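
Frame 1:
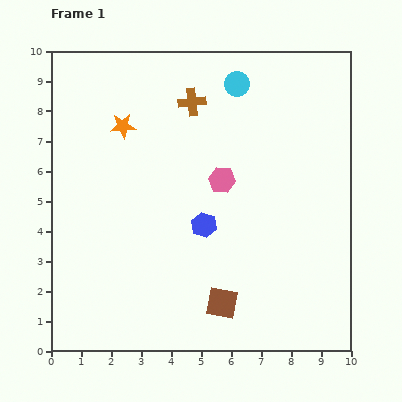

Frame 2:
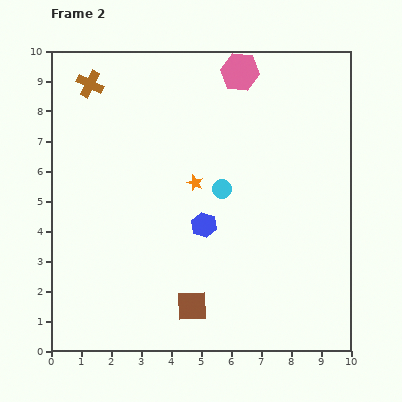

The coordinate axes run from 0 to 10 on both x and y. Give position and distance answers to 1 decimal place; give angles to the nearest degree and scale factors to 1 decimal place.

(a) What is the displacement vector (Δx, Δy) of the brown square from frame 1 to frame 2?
(-1.0, -0.1)

The brown square was at (5.7, 1.6) in frame 1 and (4.7, 1.5) in frame 2.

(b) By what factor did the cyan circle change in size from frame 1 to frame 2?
0.8×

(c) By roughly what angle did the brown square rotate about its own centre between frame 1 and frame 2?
16° counter-clockwise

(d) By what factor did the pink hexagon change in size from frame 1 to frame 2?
1.4×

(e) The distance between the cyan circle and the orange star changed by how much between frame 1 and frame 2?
-3.1

Distance in frame 1: 4.0. Distance in frame 2: 0.9.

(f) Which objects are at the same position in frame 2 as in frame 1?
the blue hexagon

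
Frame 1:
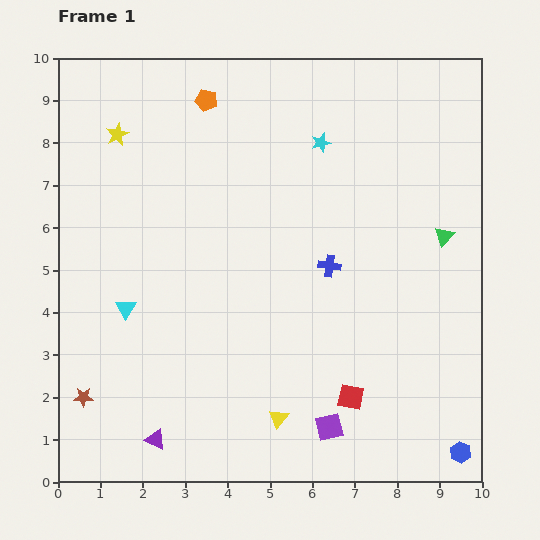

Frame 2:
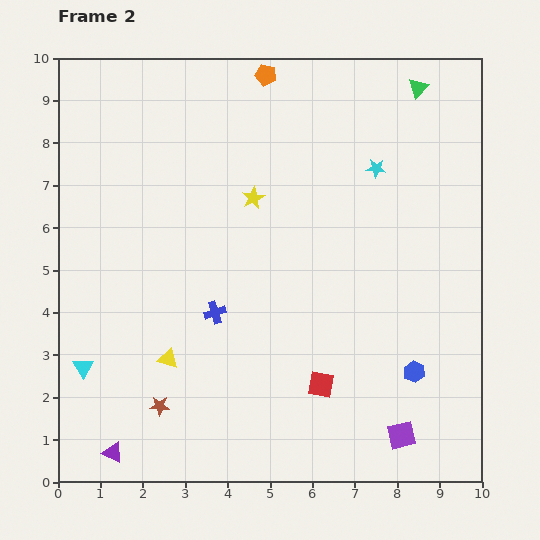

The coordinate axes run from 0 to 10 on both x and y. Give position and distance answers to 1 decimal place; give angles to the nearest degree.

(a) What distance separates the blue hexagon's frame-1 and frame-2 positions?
2.2

The blue hexagon moved from (9.5, 0.7) to (8.4, 2.6), a distance of √(1.1² + 1.9²) ≈ 2.2.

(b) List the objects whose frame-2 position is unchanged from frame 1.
none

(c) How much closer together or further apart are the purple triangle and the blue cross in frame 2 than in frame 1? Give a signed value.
-1.7

Distance in frame 1: 5.8. Distance in frame 2: 4.1.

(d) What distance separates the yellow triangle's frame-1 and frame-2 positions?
3.0

The yellow triangle moved from (5.2, 1.5) to (2.6, 2.9), a distance of √(2.6² + 1.4²) ≈ 3.0.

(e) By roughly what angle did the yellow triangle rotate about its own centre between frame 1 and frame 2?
50° counter-clockwise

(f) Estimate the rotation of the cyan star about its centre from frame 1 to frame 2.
20° clockwise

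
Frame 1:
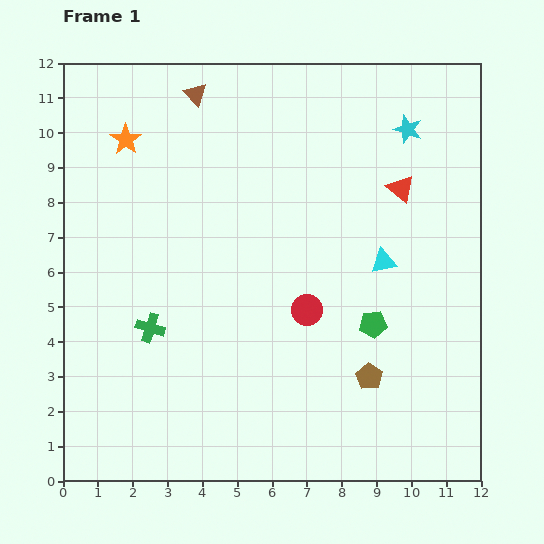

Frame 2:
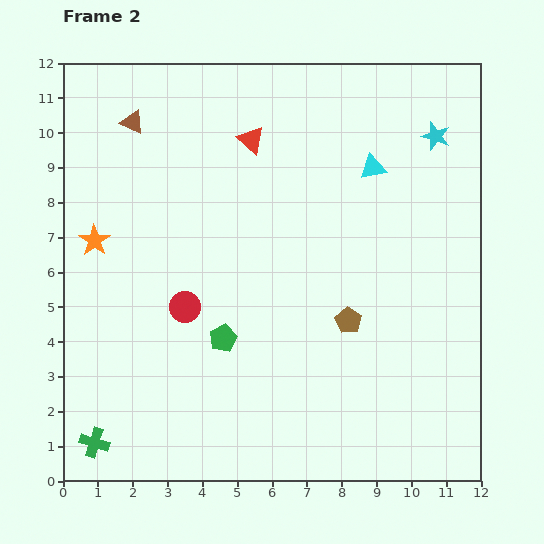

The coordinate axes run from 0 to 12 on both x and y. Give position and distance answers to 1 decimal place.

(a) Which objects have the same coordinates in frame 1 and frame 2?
none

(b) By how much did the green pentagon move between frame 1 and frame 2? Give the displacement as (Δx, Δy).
(-4.3, -0.4)

The green pentagon was at (8.9, 4.5) in frame 1 and (4.6, 4.1) in frame 2.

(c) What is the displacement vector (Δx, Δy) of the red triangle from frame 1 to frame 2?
(-4.3, 1.4)

The red triangle was at (9.7, 8.4) in frame 1 and (5.4, 9.8) in frame 2.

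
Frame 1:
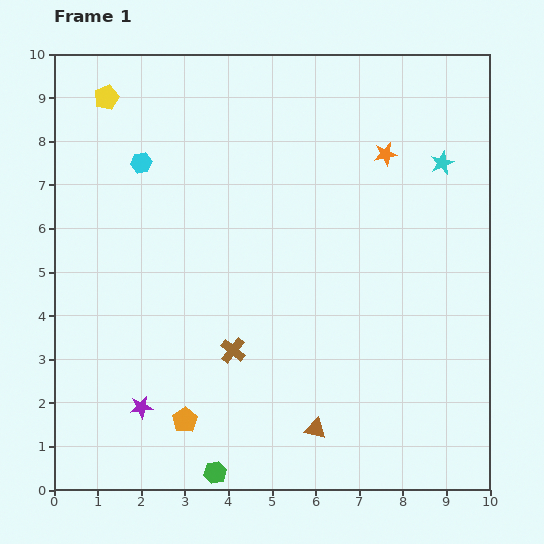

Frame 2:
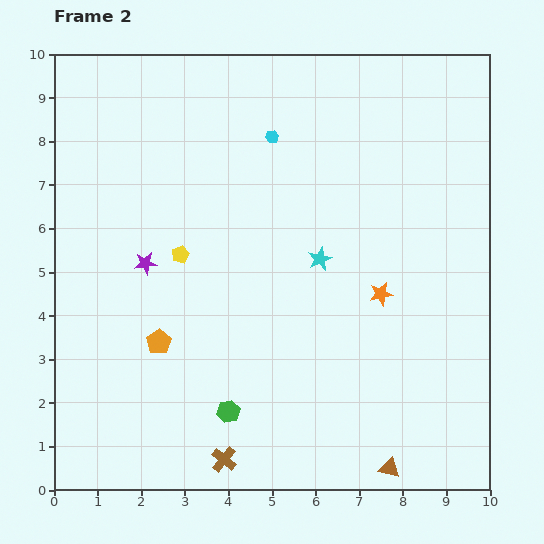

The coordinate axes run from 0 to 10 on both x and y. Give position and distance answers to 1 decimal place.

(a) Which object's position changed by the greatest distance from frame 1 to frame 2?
the yellow pentagon

(moved 4.0; next 3.6)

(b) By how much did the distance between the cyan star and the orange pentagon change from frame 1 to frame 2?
-4.1

Distance in frame 1: 8.3. Distance in frame 2: 4.2.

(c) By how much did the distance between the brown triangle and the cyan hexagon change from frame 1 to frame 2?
+0.8

Distance in frame 1: 7.3. Distance in frame 2: 8.1.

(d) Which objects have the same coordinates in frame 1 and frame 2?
none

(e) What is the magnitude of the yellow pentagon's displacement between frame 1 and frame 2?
4.0

The yellow pentagon moved from (1.2, 9.0) to (2.9, 5.4), a distance of √(1.7² + 3.6²) ≈ 4.0.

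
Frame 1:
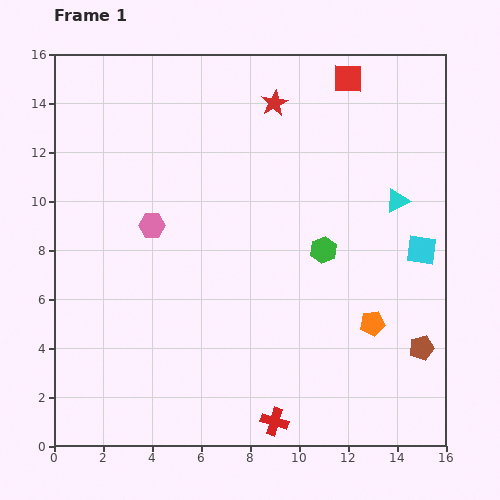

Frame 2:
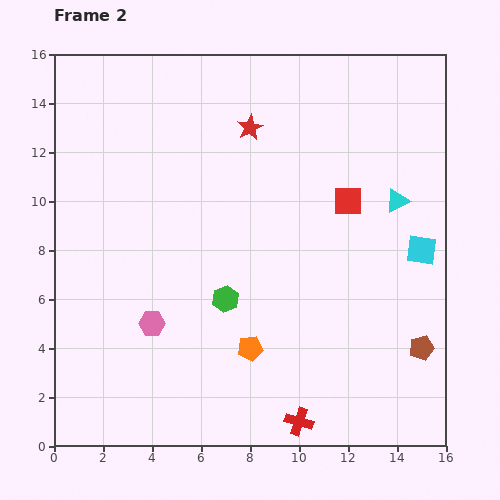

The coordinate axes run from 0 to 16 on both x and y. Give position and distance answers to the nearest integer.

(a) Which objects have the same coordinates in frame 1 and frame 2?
the cyan square, the cyan triangle, the brown pentagon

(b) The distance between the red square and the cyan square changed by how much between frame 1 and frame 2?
-4

Distance in frame 1: 8. Distance in frame 2: 4.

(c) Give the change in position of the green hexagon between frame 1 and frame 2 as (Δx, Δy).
(-4, -2)

The green hexagon was at (11, 8) in frame 1 and (7, 6) in frame 2.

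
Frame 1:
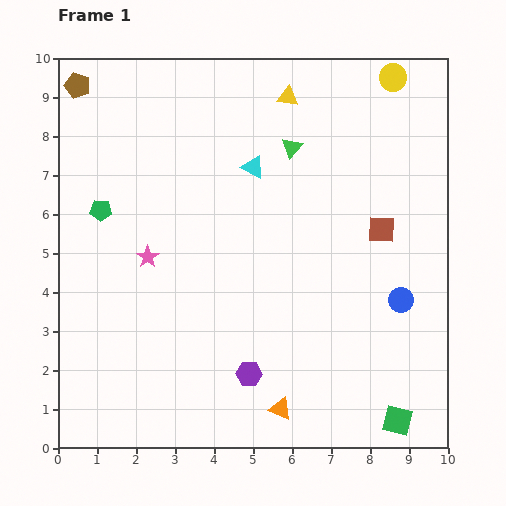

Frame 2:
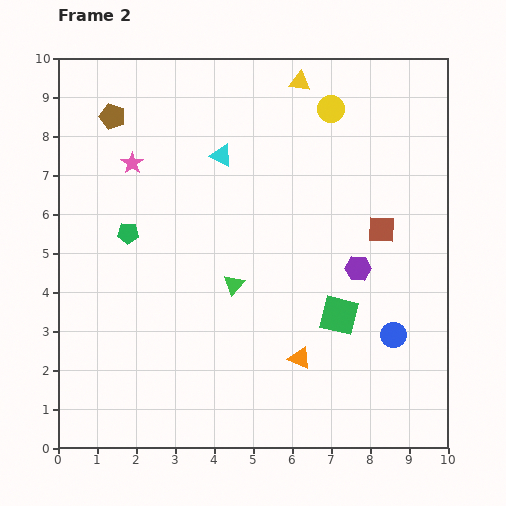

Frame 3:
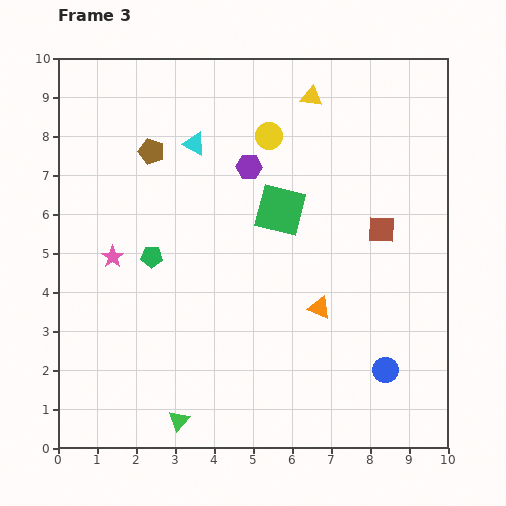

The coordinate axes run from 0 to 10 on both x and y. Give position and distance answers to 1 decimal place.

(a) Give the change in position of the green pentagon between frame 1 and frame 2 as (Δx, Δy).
(0.7, -0.6)

The green pentagon was at (1.1, 6.1) in frame 1 and (1.8, 5.5) in frame 2.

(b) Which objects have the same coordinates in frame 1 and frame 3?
the brown square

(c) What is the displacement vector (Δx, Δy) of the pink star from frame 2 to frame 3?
(-0.5, -2.4)

The pink star was at (1.9, 7.3) in frame 2 and (1.4, 4.9) in frame 3.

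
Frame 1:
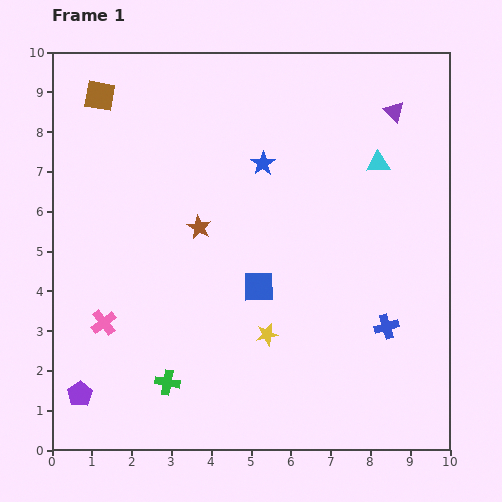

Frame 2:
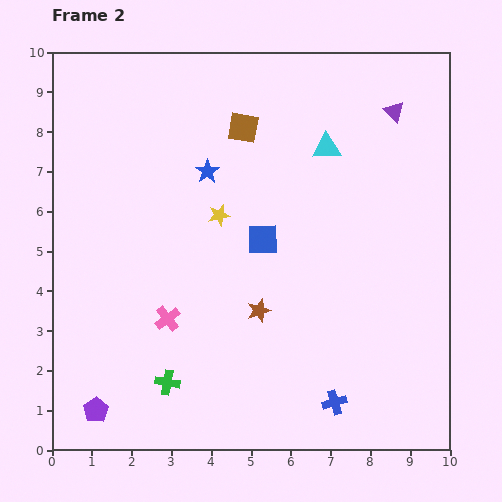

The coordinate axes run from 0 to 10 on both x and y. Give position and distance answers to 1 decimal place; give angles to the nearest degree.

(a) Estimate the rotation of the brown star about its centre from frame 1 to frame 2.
25° clockwise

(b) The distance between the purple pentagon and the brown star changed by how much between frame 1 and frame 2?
-0.4

Distance in frame 1: 5.2. Distance in frame 2: 4.8.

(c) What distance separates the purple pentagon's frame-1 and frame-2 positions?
0.6

The purple pentagon moved from (0.7, 1.4) to (1.1, 1.0), a distance of √(0.4² + 0.4²) ≈ 0.6.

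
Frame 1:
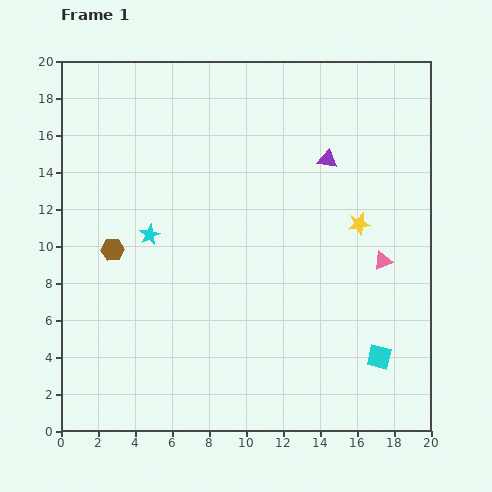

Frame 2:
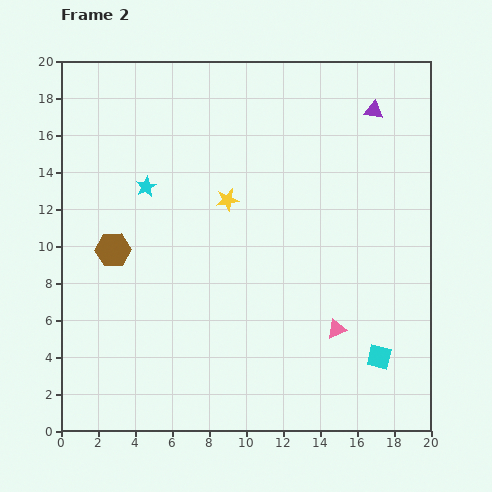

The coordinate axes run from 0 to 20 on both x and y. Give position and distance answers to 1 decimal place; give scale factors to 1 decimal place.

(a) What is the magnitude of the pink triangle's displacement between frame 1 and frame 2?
4.5

The pink triangle moved from (17.4, 9.2) to (14.9, 5.5), a distance of √(2.5² + 3.7²) ≈ 4.5.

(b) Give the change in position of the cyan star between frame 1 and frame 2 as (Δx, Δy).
(-0.2, 2.6)

The cyan star was at (4.8, 10.6) in frame 1 and (4.6, 13.2) in frame 2.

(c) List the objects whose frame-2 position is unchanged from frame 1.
the cyan square, the brown hexagon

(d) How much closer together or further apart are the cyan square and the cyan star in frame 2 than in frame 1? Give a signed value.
+1.6

Distance in frame 1: 14.0. Distance in frame 2: 15.6.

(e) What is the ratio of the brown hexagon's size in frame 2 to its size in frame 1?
1.5×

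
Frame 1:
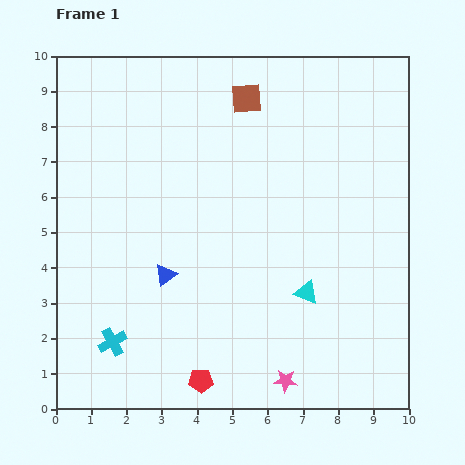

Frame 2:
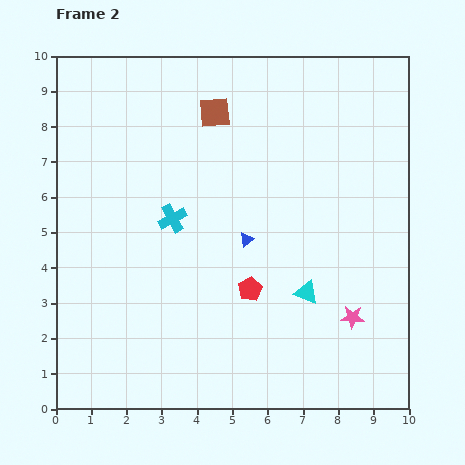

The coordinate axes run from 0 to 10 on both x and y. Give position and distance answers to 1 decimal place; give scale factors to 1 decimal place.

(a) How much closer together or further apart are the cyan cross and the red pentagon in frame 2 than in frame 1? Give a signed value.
+0.3

Distance in frame 1: 2.7. Distance in frame 2: 3.0.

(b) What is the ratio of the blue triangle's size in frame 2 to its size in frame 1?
0.6×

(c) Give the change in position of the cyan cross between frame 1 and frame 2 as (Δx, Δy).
(1.7, 3.5)

The cyan cross was at (1.6, 1.9) in frame 1 and (3.3, 5.4) in frame 2.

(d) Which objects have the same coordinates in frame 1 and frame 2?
the cyan triangle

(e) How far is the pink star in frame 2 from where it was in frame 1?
2.6

The pink star moved from (6.5, 0.8) to (8.4, 2.6), a distance of √(1.9² + 1.8²) ≈ 2.6.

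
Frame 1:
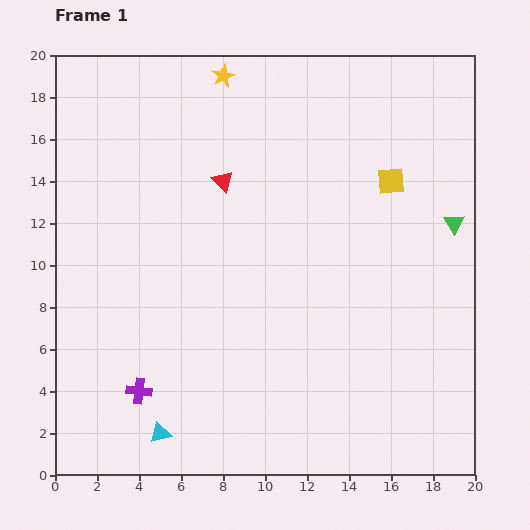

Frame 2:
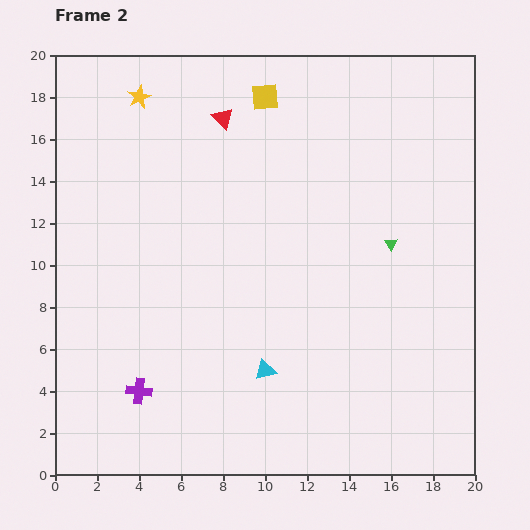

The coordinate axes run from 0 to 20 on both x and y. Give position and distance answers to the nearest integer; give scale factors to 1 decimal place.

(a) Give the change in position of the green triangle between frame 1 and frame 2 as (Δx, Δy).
(-3, -1)

The green triangle was at (19, 12) in frame 1 and (16, 11) in frame 2.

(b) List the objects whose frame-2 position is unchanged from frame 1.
the purple cross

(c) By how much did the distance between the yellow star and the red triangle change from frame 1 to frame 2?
-1

Distance in frame 1: 5. Distance in frame 2: 4.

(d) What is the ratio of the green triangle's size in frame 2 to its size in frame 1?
0.6×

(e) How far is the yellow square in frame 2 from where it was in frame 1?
7

The yellow square moved from (16, 14) to (10, 18), a distance of √(6² + 4²) ≈ 7.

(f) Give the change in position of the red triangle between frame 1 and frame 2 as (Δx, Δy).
(0, 3)

The red triangle was at (8, 14) in frame 1 and (8, 17) in frame 2.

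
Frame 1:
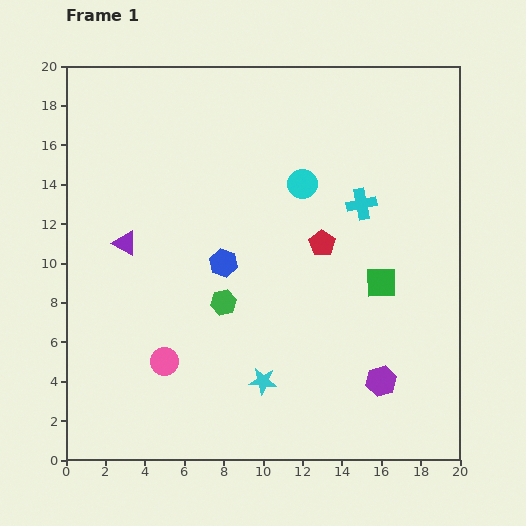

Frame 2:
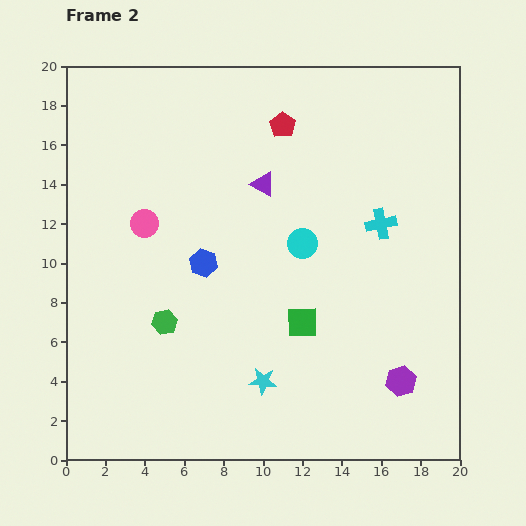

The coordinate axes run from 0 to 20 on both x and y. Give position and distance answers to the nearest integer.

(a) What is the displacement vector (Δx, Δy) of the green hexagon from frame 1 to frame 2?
(-3, -1)

The green hexagon was at (8, 8) in frame 1 and (5, 7) in frame 2.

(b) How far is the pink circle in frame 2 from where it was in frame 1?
7

The pink circle moved from (5, 5) to (4, 12), a distance of √(1² + 7²) ≈ 7.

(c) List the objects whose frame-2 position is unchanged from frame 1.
the cyan star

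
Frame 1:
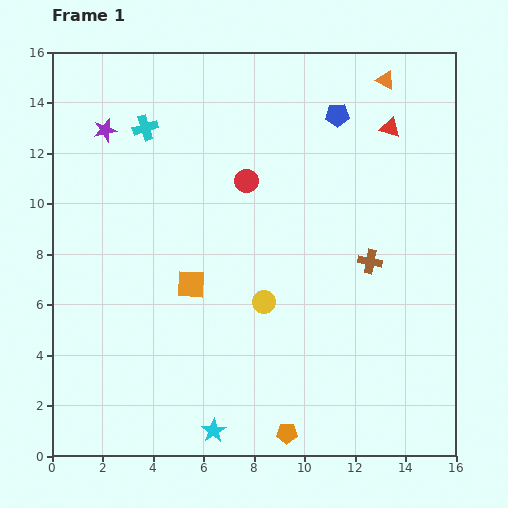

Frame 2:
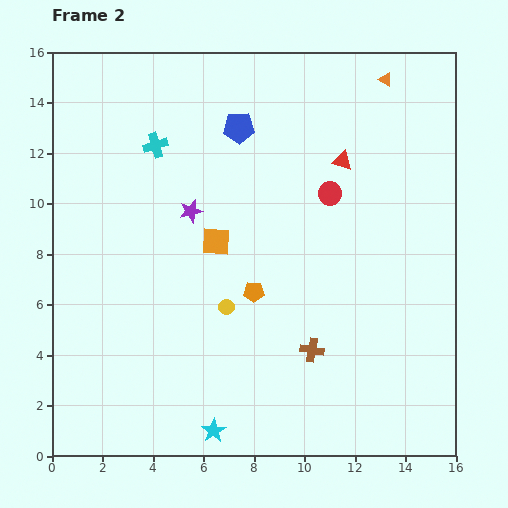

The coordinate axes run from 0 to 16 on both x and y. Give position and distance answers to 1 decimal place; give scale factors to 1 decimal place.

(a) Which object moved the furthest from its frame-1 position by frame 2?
the orange pentagon

(moved 5.7; next 4.7)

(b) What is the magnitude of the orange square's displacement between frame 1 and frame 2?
2.0

The orange square moved from (5.5, 6.8) to (6.5, 8.5), a distance of √(1.0² + 1.7²) ≈ 2.0.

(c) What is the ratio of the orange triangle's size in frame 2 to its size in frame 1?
0.7×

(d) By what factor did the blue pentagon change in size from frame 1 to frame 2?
1.3×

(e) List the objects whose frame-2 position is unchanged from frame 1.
the cyan star, the orange triangle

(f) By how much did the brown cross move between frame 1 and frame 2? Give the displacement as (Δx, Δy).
(-2.3, -3.5)

The brown cross was at (12.6, 7.7) in frame 1 and (10.3, 4.2) in frame 2.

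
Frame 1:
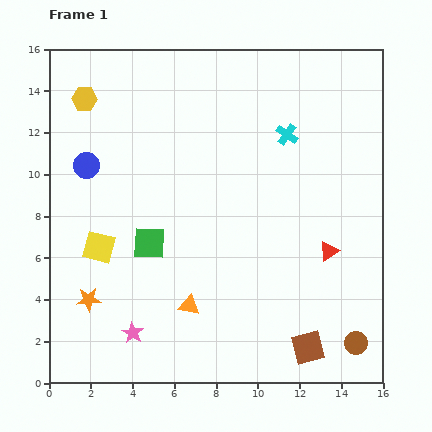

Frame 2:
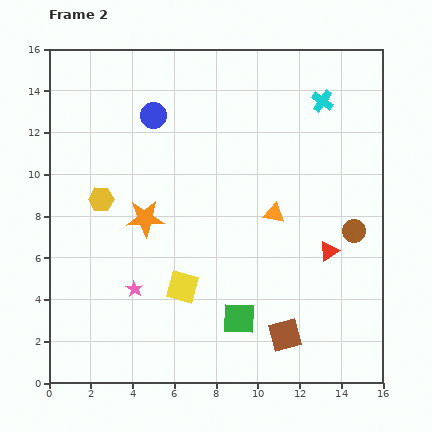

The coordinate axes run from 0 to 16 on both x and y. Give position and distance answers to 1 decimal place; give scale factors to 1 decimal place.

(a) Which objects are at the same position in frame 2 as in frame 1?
the red triangle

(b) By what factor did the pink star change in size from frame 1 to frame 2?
0.8×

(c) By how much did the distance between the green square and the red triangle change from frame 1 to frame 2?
-3.2

Distance in frame 1: 8.6. Distance in frame 2: 5.4.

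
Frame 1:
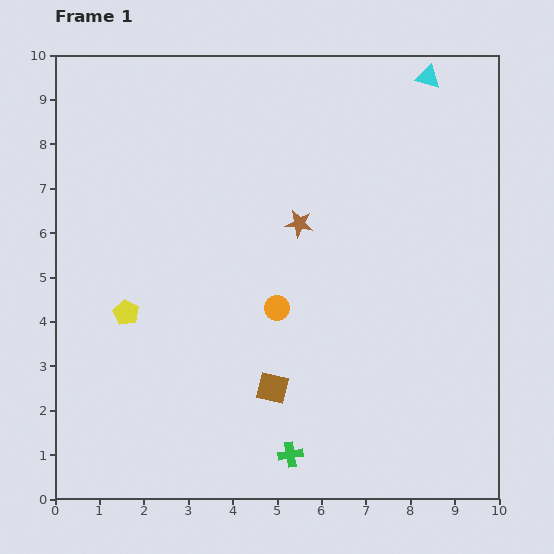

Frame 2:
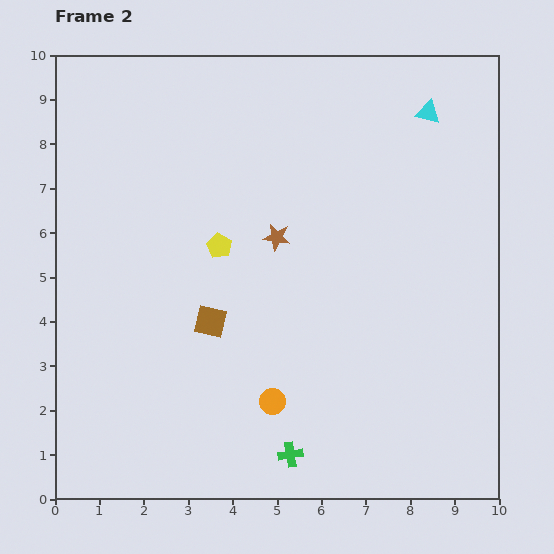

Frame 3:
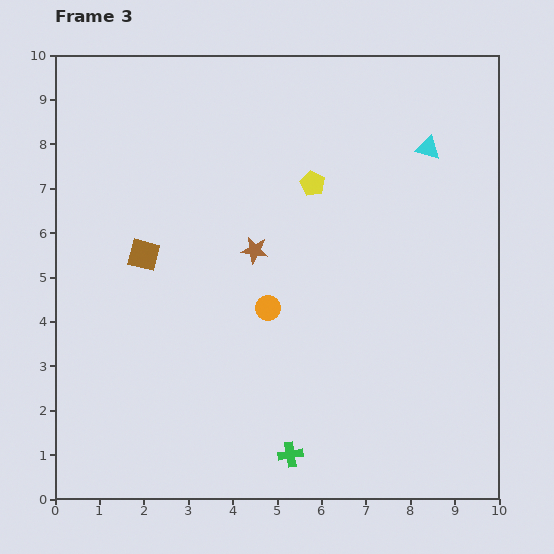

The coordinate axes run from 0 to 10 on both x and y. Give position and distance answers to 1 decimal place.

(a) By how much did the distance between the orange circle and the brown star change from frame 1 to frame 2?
+1.7

Distance in frame 1: 2.0. Distance in frame 2: 3.7.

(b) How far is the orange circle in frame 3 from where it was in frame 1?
0.2

The orange circle moved from (5.0, 4.3) to (4.8, 4.3), a distance of √(0.2² + 0.0²) ≈ 0.2.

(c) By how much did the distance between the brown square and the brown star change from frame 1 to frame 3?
-1.2

Distance in frame 1: 3.7. Distance in frame 3: 2.5.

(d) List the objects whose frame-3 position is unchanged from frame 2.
the green cross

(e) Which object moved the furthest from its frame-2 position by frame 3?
the yellow pentagon

(moved 2.5; next 2.1)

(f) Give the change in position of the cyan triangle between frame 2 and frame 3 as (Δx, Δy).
(0.0, -0.8)

The cyan triangle was at (8.4, 8.7) in frame 2 and (8.4, 7.9) in frame 3.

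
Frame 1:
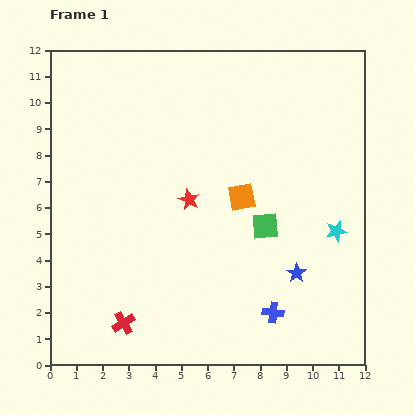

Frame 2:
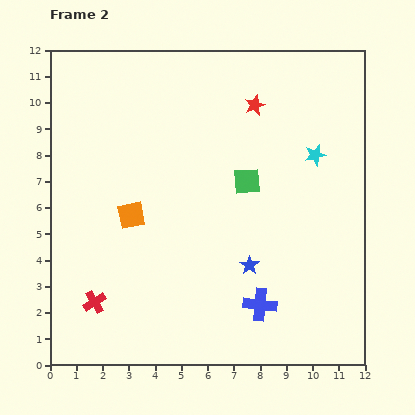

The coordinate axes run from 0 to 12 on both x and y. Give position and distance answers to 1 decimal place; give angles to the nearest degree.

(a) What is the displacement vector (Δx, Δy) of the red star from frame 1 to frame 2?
(2.5, 3.6)

The red star was at (5.3, 6.3) in frame 1 and (7.8, 9.9) in frame 2.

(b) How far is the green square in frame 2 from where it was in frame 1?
1.8

The green square moved from (8.2, 5.3) to (7.5, 7.0), a distance of √(0.7² + 1.7²) ≈ 1.8.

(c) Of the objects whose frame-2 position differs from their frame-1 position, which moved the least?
the blue cross

(moved 0.6)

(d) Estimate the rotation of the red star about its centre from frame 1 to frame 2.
24° clockwise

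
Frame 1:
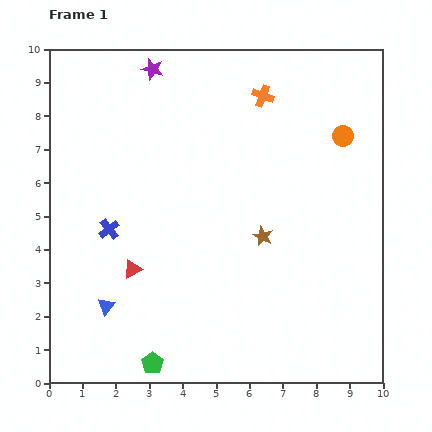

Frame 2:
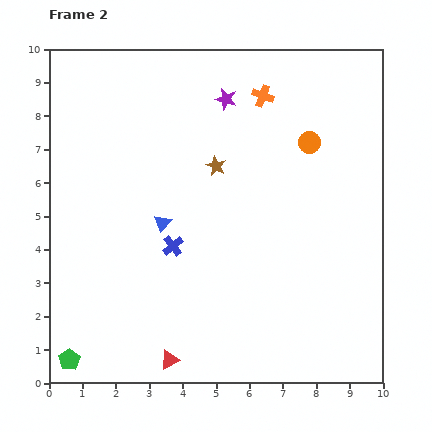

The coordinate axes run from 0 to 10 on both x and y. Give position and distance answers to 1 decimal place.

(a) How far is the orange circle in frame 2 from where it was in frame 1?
1.0

The orange circle moved from (8.8, 7.4) to (7.8, 7.2), a distance of √(1.0² + 0.2²) ≈ 1.0.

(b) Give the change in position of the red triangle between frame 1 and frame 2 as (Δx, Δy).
(1.1, -2.7)

The red triangle was at (2.5, 3.4) in frame 1 and (3.6, 0.7) in frame 2.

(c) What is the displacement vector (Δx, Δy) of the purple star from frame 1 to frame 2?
(2.2, -0.9)

The purple star was at (3.1, 9.4) in frame 1 and (5.3, 8.5) in frame 2.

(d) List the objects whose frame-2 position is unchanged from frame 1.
the orange cross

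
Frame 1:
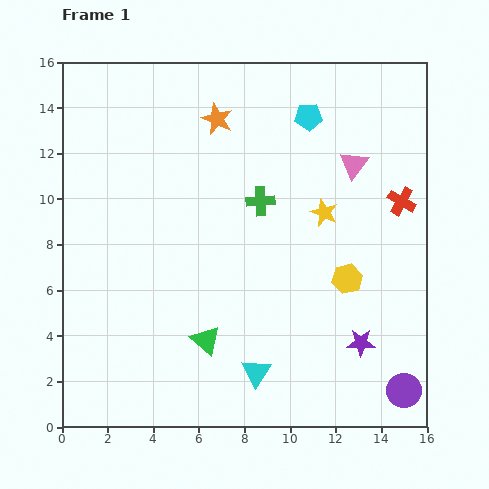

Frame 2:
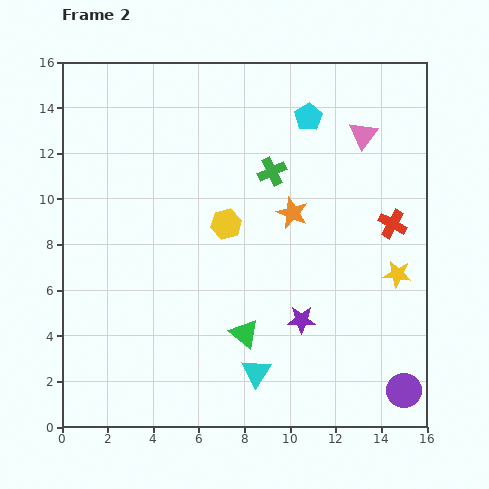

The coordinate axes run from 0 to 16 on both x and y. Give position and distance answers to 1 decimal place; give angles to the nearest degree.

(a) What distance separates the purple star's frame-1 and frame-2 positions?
2.8

The purple star moved from (13.1, 3.7) to (10.5, 4.7), a distance of √(2.6² + 1.0²) ≈ 2.8.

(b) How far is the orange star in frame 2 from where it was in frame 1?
5.3

The orange star moved from (6.8, 13.5) to (10.1, 9.4), a distance of √(3.3² + 4.1²) ≈ 5.3.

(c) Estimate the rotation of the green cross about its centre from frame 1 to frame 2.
22° counter-clockwise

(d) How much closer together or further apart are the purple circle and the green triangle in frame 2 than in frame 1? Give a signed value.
-1.6

Distance in frame 1: 9.0. Distance in frame 2: 7.4.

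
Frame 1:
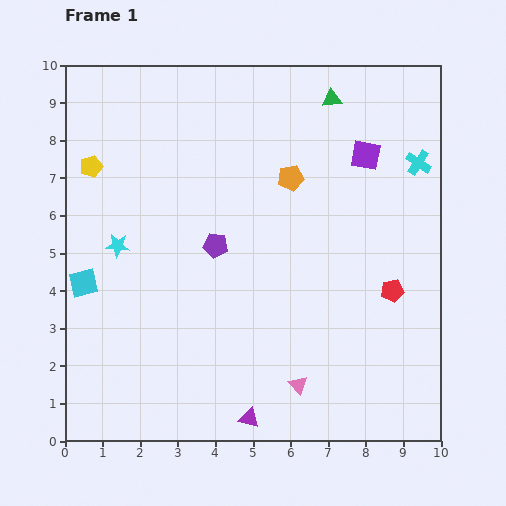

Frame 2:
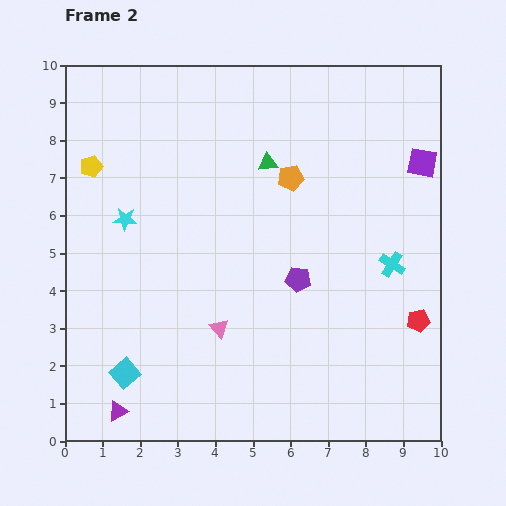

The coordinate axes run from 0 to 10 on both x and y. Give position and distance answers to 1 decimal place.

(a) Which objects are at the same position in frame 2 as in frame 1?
the orange pentagon, the yellow pentagon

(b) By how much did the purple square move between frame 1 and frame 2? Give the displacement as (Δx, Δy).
(1.5, -0.2)

The purple square was at (8.0, 7.6) in frame 1 and (9.5, 7.4) in frame 2.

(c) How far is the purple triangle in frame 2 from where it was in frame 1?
3.5

The purple triangle moved from (4.9, 0.6) to (1.4, 0.8), a distance of √(3.5² + 0.2²) ≈ 3.5.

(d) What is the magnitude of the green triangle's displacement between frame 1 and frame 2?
2.4

The green triangle moved from (7.1, 9.1) to (5.4, 7.4), a distance of √(1.7² + 1.7²) ≈ 2.4.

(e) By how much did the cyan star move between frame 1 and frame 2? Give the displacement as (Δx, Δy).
(0.2, 0.7)

The cyan star was at (1.4, 5.2) in frame 1 and (1.6, 5.9) in frame 2.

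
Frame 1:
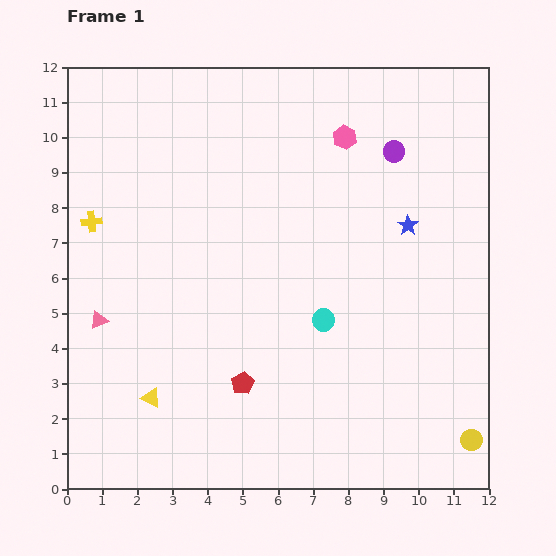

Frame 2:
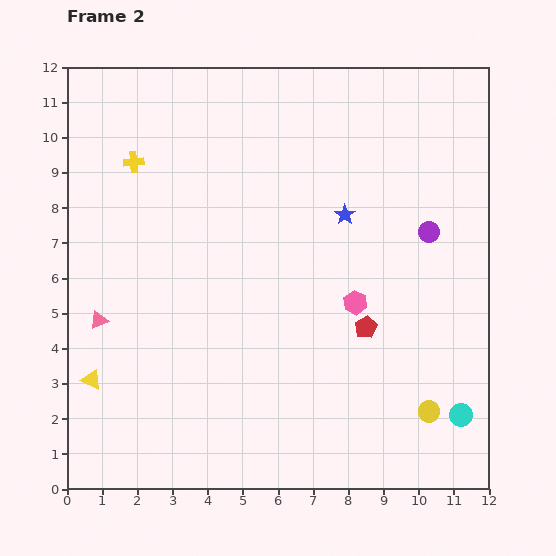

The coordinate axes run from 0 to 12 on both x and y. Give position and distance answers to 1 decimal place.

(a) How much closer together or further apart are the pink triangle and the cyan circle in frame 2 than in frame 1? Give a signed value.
+4.2

Distance in frame 1: 6.4. Distance in frame 2: 10.6.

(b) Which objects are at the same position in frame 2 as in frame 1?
the pink triangle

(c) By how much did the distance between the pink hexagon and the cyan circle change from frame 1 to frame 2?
-0.8

Distance in frame 1: 5.2. Distance in frame 2: 4.4.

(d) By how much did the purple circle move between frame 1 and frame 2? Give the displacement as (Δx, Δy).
(1.0, -2.3)

The purple circle was at (9.3, 9.6) in frame 1 and (10.3, 7.3) in frame 2.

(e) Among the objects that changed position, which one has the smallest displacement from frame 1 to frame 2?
the yellow circle

(moved 1.4)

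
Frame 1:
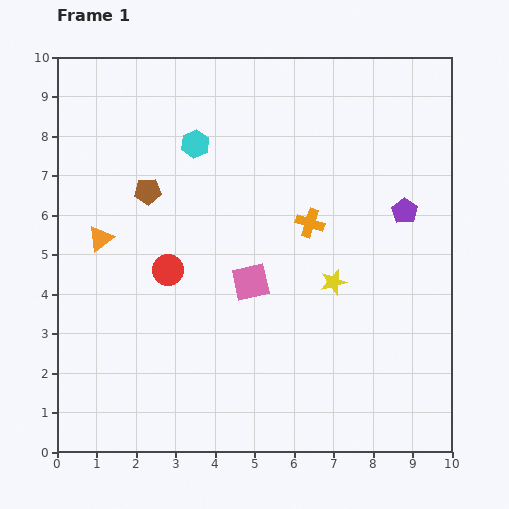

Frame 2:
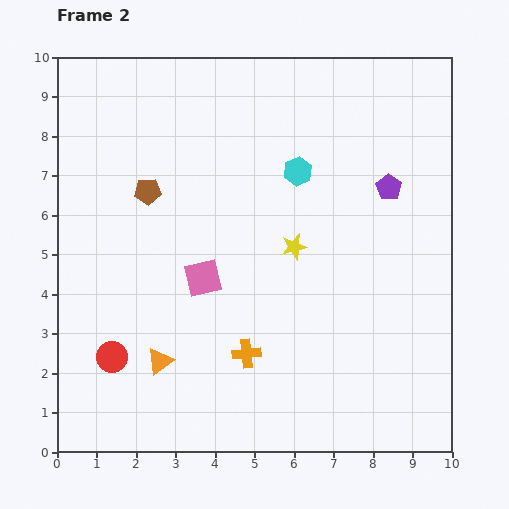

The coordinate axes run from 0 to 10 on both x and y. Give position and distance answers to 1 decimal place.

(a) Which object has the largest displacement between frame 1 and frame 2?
the orange cross

(moved 3.7; next 3.4)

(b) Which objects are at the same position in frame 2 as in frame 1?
the brown pentagon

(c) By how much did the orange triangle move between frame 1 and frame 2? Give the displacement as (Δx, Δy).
(1.5, -3.1)

The orange triangle was at (1.1, 5.4) in frame 1 and (2.6, 2.3) in frame 2.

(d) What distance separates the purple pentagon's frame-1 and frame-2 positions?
0.7

The purple pentagon moved from (8.8, 6.1) to (8.4, 6.7), a distance of √(0.4² + 0.6²) ≈ 0.7.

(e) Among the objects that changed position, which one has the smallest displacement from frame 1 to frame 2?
the purple pentagon

(moved 0.7)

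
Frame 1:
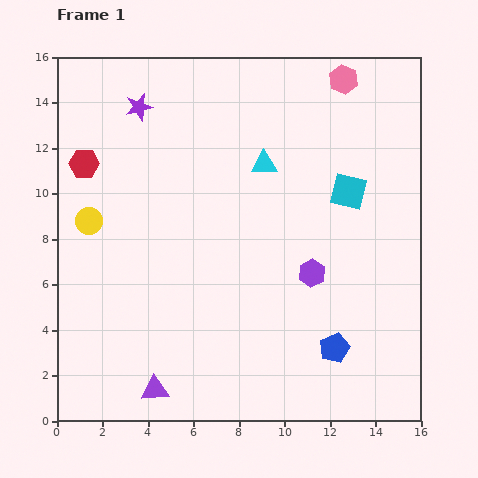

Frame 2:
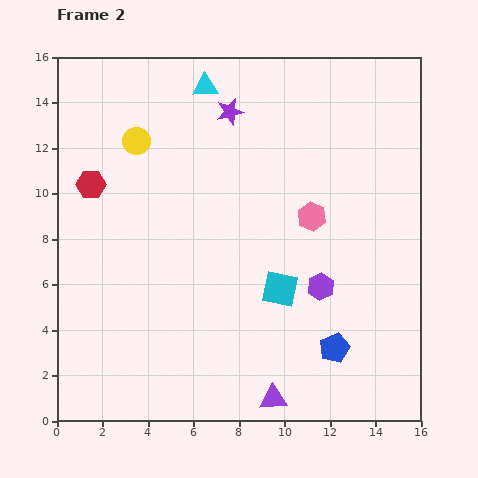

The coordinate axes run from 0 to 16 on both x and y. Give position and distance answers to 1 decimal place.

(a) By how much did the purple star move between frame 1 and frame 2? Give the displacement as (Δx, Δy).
(4.0, -0.2)

The purple star was at (3.6, 13.8) in frame 1 and (7.6, 13.6) in frame 2.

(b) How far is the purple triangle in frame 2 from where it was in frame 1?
5.2

The purple triangle moved from (4.3, 1.4) to (9.5, 1.0), a distance of √(5.2² + 0.4²) ≈ 5.2.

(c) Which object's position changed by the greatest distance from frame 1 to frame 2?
the pink hexagon

(moved 6.2; next 5.2)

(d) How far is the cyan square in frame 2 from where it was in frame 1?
5.2

The cyan square moved from (12.8, 10.1) to (9.8, 5.8), a distance of √(3.0² + 4.3²) ≈ 5.2.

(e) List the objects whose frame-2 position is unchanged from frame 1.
the blue pentagon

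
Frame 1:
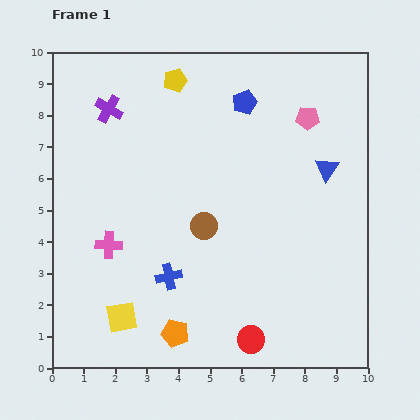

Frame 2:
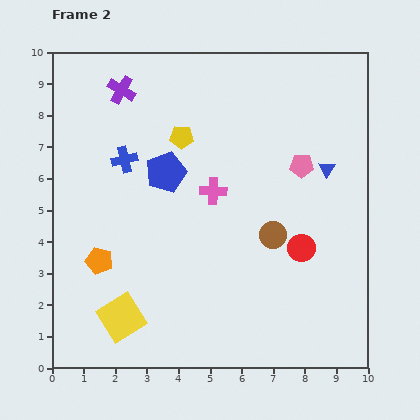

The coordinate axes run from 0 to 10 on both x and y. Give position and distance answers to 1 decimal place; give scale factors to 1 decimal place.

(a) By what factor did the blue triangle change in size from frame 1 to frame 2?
0.7×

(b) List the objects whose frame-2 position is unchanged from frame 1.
the blue triangle, the yellow square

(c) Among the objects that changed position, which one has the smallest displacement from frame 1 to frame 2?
the purple cross

(moved 0.7)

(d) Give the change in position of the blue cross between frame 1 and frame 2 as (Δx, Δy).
(-1.4, 3.7)

The blue cross was at (3.7, 2.9) in frame 1 and (2.3, 6.6) in frame 2.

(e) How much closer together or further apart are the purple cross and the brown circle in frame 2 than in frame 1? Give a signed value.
+1.8

Distance in frame 1: 4.8. Distance in frame 2: 6.6.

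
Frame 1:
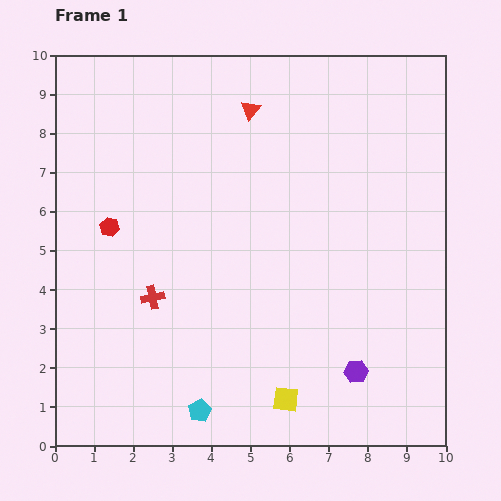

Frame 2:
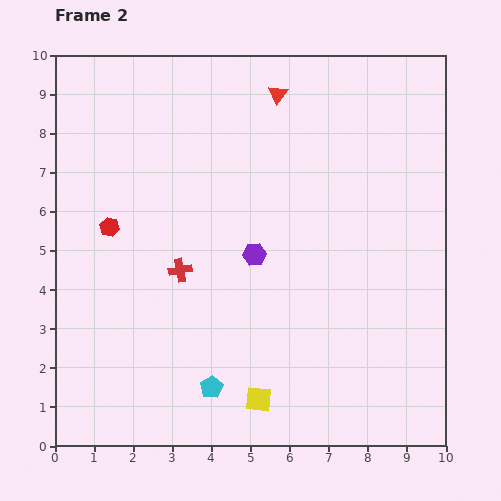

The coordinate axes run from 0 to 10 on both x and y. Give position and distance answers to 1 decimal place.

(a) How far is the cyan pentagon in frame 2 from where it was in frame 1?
0.7

The cyan pentagon moved from (3.7, 0.9) to (4.0, 1.5), a distance of √(0.3² + 0.6²) ≈ 0.7.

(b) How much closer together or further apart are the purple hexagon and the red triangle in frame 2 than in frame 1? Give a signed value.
-3.1

Distance in frame 1: 7.2. Distance in frame 2: 4.1.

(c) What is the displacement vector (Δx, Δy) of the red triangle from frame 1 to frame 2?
(0.7, 0.4)

The red triangle was at (5.0, 8.6) in frame 1 and (5.7, 9.0) in frame 2.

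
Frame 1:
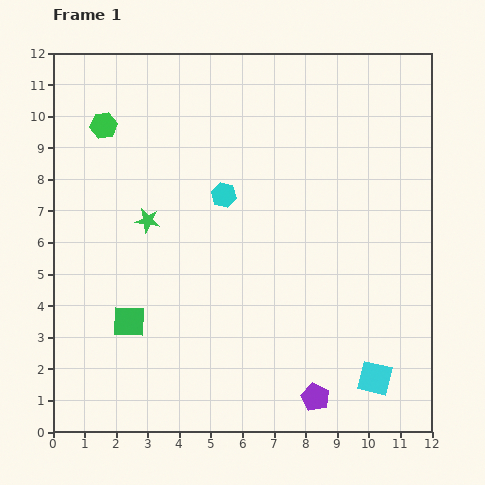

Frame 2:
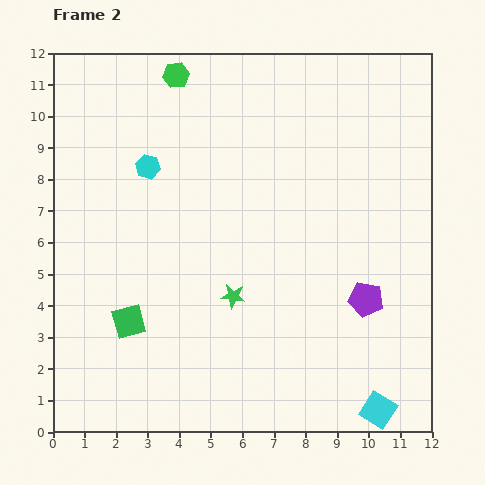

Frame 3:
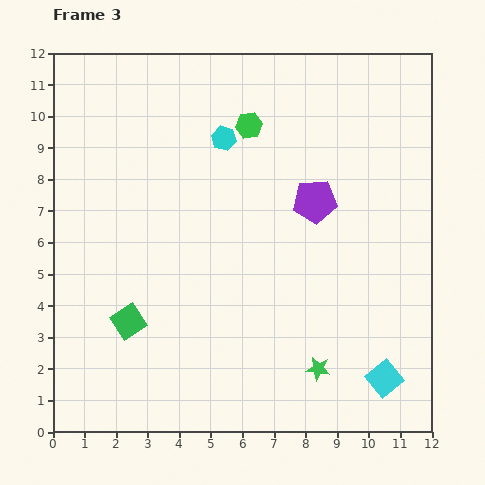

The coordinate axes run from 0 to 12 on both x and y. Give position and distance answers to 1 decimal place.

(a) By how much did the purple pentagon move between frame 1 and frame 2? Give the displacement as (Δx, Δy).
(1.6, 3.1)

The purple pentagon was at (8.3, 1.1) in frame 1 and (9.9, 4.2) in frame 2.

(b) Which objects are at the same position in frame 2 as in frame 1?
the green square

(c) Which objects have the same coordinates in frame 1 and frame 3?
the green square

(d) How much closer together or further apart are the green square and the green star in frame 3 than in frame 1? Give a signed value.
+2.9

Distance in frame 1: 3.3. Distance in frame 3: 6.2.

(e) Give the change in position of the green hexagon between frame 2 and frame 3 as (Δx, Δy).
(2.3, -1.6)

The green hexagon was at (3.9, 11.3) in frame 2 and (6.2, 9.7) in frame 3.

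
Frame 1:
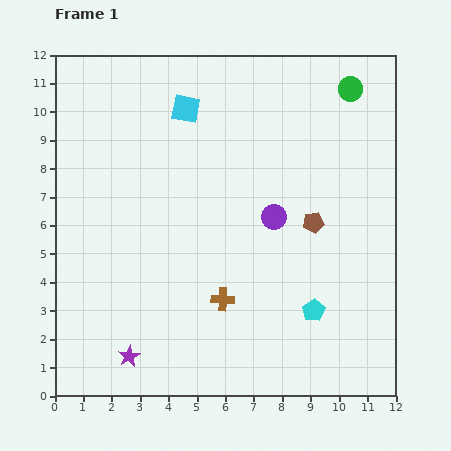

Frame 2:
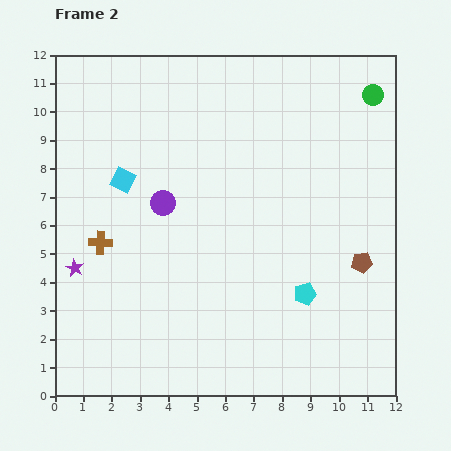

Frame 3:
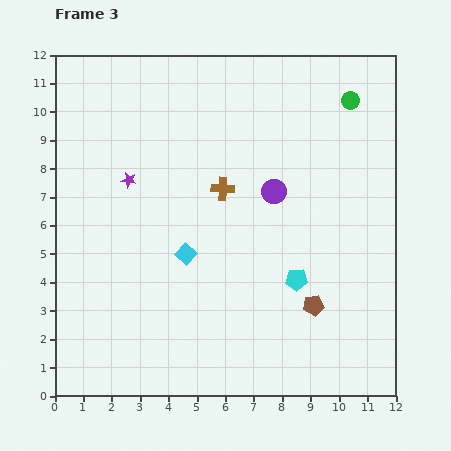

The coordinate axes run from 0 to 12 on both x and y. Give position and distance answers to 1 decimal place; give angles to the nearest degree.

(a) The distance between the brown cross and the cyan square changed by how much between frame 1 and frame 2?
-4.5

Distance in frame 1: 6.8. Distance in frame 2: 2.3.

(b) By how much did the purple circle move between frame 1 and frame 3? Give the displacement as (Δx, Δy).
(0.0, 0.9)

The purple circle was at (7.7, 6.3) in frame 1 and (7.7, 7.2) in frame 3.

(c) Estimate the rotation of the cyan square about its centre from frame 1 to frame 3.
32° clockwise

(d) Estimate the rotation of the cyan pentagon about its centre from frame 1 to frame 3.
31° clockwise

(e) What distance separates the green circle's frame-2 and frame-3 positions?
0.8

The green circle moved from (11.2, 10.6) to (10.4, 10.4), a distance of √(0.8² + 0.2²) ≈ 0.8.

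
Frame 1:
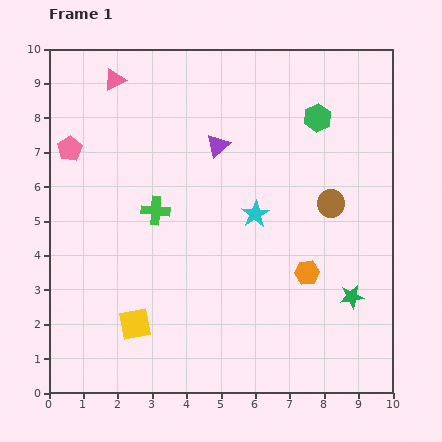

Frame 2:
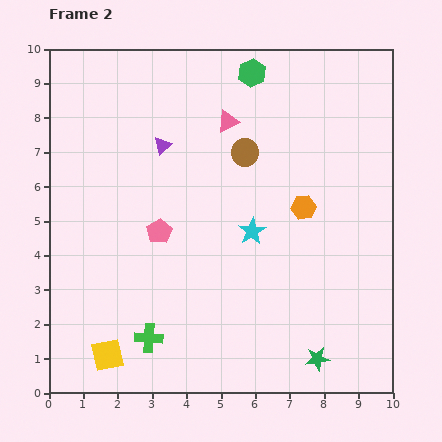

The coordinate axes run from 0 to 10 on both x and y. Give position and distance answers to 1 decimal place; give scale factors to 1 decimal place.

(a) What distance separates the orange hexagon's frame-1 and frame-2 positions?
1.9

The orange hexagon moved from (7.5, 3.5) to (7.4, 5.4), a distance of √(0.1² + 1.9²) ≈ 1.9.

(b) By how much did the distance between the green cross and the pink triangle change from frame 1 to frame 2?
+2.7

Distance in frame 1: 4.0. Distance in frame 2: 6.7.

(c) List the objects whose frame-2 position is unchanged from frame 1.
none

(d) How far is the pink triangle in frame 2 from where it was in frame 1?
3.5

The pink triangle moved from (1.9, 9.1) to (5.2, 7.9), a distance of √(3.3² + 1.2²) ≈ 3.5.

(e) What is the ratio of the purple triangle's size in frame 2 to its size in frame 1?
0.8×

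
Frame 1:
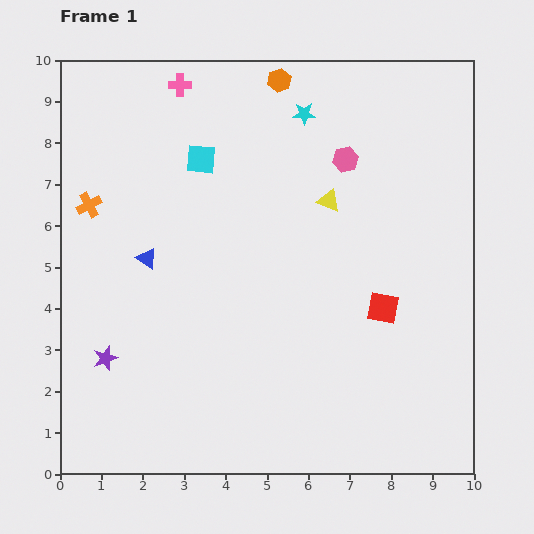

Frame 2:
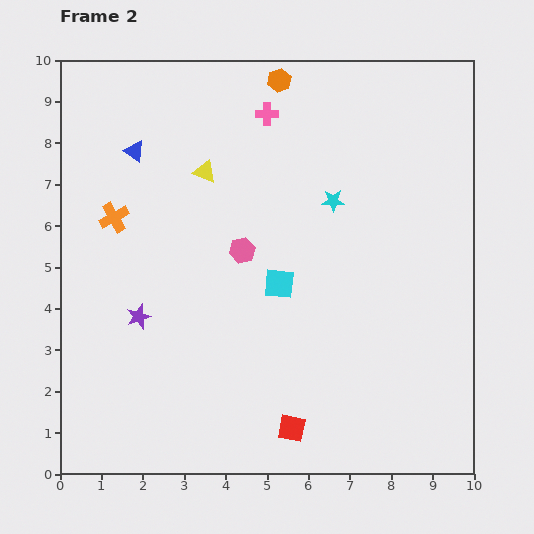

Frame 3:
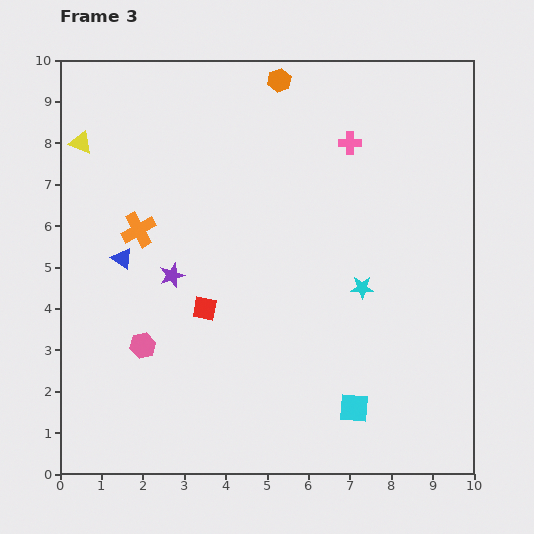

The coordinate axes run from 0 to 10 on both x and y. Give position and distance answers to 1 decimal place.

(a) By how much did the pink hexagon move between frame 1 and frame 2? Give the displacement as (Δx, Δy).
(-2.5, -2.2)

The pink hexagon was at (6.9, 7.6) in frame 1 and (4.4, 5.4) in frame 2.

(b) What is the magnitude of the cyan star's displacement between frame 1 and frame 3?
4.4

The cyan star moved from (5.9, 8.7) to (7.3, 4.5), a distance of √(1.4² + 4.2²) ≈ 4.4.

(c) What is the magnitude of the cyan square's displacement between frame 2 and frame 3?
3.5

The cyan square moved from (5.3, 4.6) to (7.1, 1.6), a distance of √(1.8² + 3.0²) ≈ 3.5.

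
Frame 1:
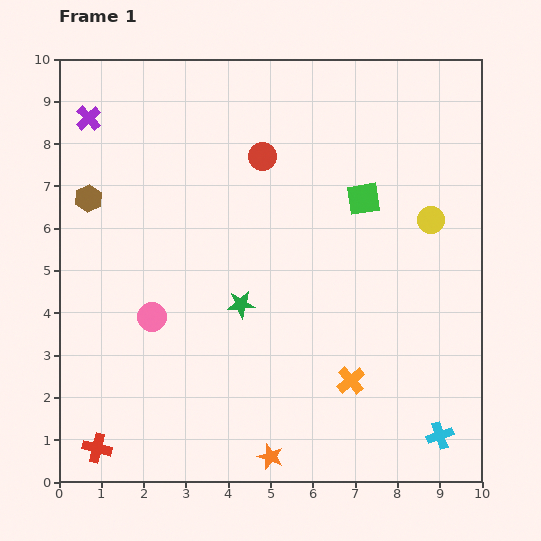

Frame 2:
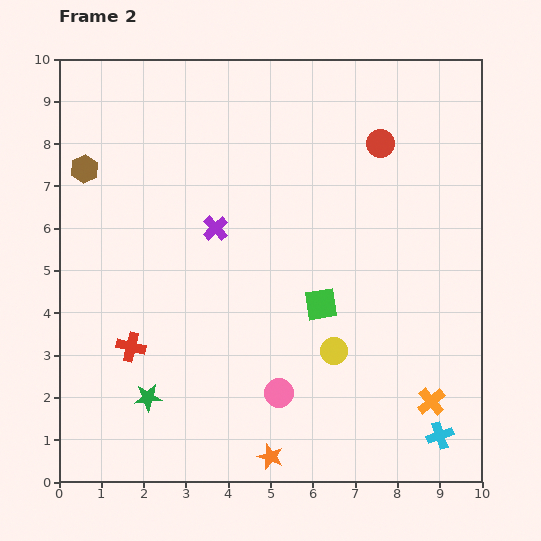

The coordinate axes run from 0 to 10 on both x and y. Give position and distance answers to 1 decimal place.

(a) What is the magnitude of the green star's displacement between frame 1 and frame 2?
3.1

The green star moved from (4.3, 4.2) to (2.1, 2.0), a distance of √(2.2² + 2.2²) ≈ 3.1.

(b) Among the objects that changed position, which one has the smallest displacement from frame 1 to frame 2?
the brown hexagon

(moved 0.7)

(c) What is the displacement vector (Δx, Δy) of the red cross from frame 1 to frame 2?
(0.8, 2.4)

The red cross was at (0.9, 0.8) in frame 1 and (1.7, 3.2) in frame 2.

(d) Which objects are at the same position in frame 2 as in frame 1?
the cyan cross, the orange star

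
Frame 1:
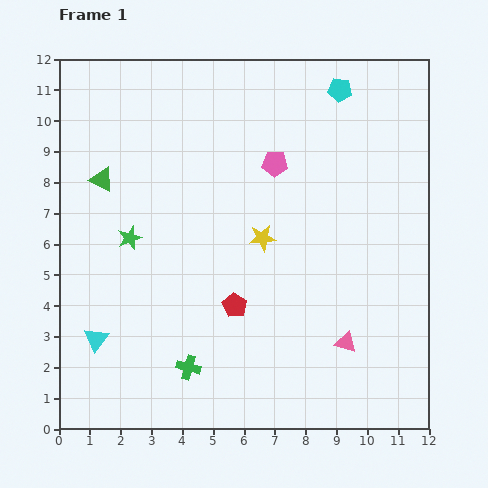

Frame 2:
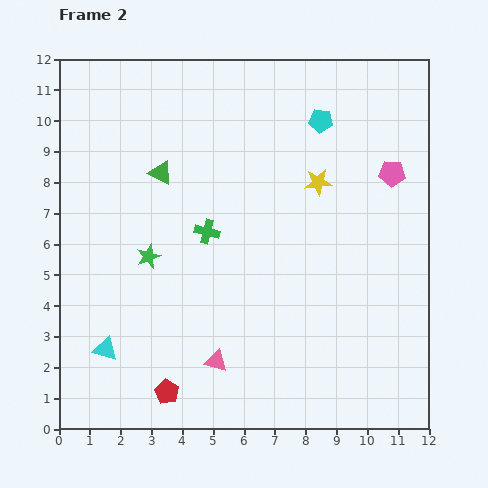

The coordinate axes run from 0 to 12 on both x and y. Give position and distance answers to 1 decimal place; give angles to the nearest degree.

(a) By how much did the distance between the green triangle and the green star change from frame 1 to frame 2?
+0.6

Distance in frame 1: 2.1. Distance in frame 2: 2.7.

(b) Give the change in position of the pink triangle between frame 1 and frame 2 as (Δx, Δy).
(-4.2, -0.6)

The pink triangle was at (9.3, 2.8) in frame 1 and (5.1, 2.2) in frame 2.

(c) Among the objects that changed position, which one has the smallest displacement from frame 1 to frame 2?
the cyan triangle

(moved 0.4)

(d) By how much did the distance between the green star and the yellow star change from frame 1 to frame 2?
+1.7

Distance in frame 1: 4.3. Distance in frame 2: 6.0.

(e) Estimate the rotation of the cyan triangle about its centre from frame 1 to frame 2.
50° counter-clockwise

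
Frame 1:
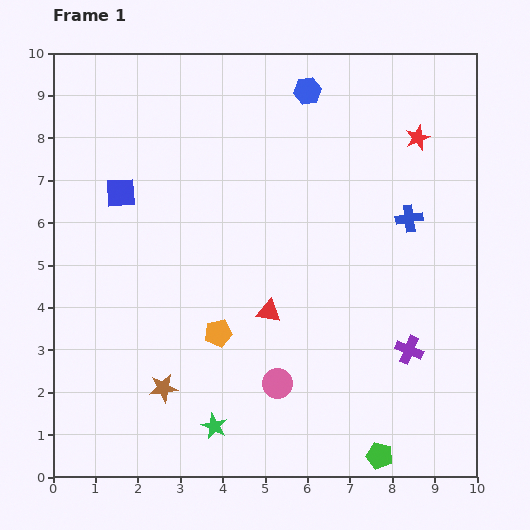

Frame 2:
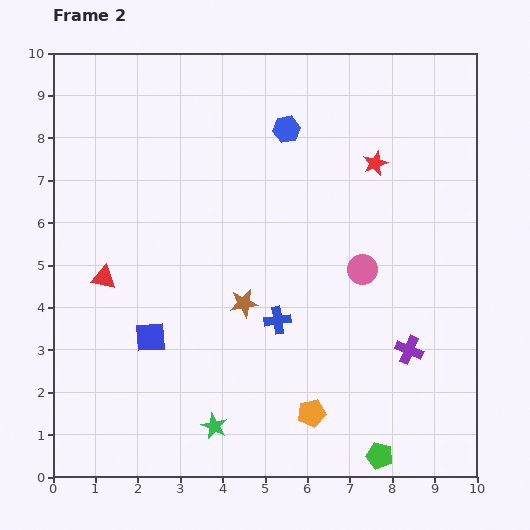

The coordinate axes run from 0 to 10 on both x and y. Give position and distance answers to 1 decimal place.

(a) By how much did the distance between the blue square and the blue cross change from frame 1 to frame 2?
-3.8

Distance in frame 1: 6.8. Distance in frame 2: 3.0.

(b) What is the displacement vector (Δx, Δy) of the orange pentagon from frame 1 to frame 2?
(2.2, -1.9)

The orange pentagon was at (3.9, 3.4) in frame 1 and (6.1, 1.5) in frame 2.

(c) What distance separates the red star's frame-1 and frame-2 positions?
1.2

The red star moved from (8.6, 8.0) to (7.6, 7.4), a distance of √(1.0² + 0.6²) ≈ 1.2.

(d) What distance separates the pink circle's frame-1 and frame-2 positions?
3.4

The pink circle moved from (5.3, 2.2) to (7.3, 4.9), a distance of √(2.0² + 2.7²) ≈ 3.4.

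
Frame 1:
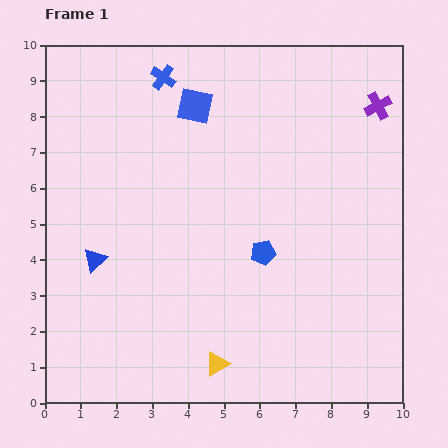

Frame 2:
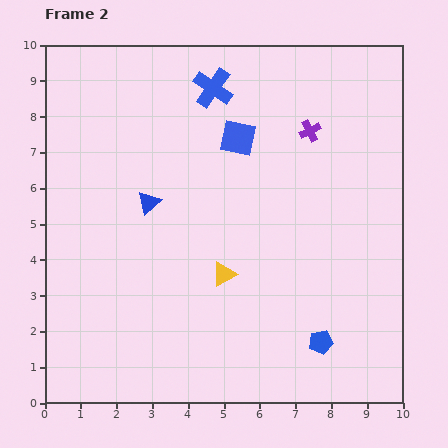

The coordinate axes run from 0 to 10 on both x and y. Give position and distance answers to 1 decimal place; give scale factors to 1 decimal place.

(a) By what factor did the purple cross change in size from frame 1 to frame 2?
0.8×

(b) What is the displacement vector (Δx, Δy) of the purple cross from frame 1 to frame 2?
(-1.9, -0.7)

The purple cross was at (9.3, 8.3) in frame 1 and (7.4, 7.6) in frame 2.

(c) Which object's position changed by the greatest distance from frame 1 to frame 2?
the blue pentagon

(moved 3.0; next 2.5)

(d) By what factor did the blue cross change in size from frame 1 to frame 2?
1.6×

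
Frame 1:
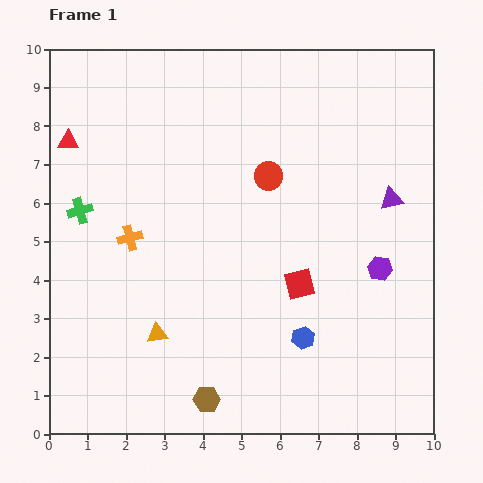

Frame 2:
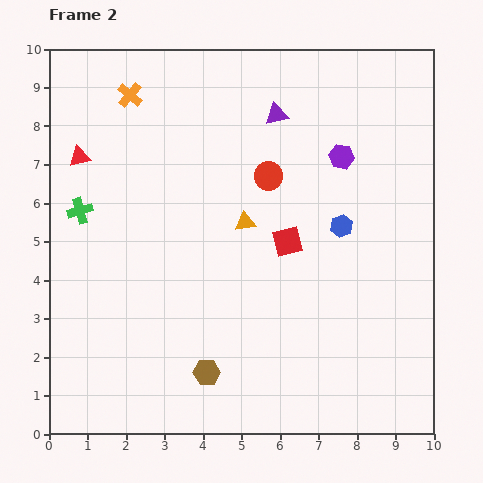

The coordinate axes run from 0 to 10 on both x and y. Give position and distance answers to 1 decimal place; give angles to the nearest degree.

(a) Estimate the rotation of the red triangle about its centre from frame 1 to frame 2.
16° counter-clockwise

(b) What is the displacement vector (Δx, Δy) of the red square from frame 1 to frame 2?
(-0.3, 1.1)

The red square was at (6.5, 3.9) in frame 1 and (6.2, 5.0) in frame 2.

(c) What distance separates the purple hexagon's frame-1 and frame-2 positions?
3.1

The purple hexagon moved from (8.6, 4.3) to (7.6, 7.2), a distance of √(1.0² + 2.9²) ≈ 3.1.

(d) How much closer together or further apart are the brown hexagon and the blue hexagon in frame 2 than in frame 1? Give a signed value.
+2.2

Distance in frame 1: 3.0. Distance in frame 2: 5.2.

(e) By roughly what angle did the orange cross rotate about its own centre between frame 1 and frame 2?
34° counter-clockwise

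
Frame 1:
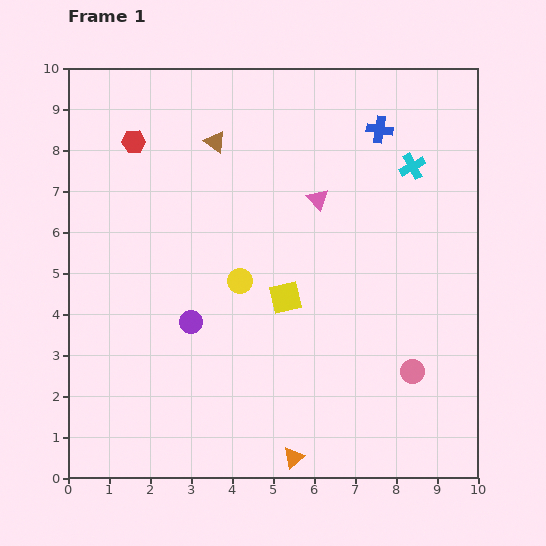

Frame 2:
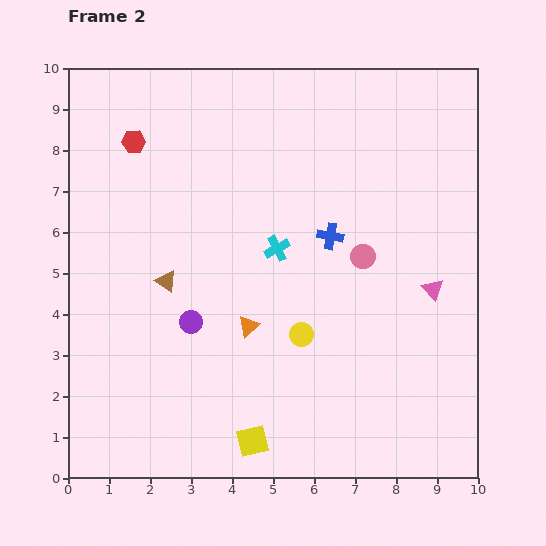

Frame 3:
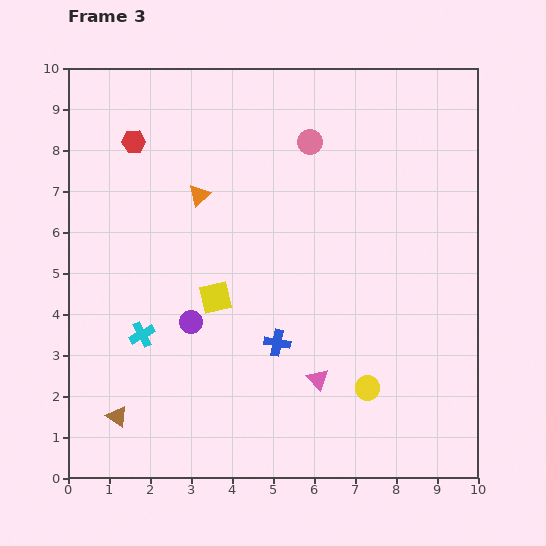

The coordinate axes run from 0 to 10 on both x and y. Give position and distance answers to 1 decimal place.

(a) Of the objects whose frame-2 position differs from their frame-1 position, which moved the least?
the yellow circle

(moved 2.0)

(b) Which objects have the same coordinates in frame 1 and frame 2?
the purple circle, the red hexagon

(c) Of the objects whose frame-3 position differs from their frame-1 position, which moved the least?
the yellow square

(moved 1.7)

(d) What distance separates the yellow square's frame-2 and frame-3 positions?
3.6

The yellow square moved from (4.5, 0.9) to (3.6, 4.4), a distance of √(0.9² + 3.5²) ≈ 3.6.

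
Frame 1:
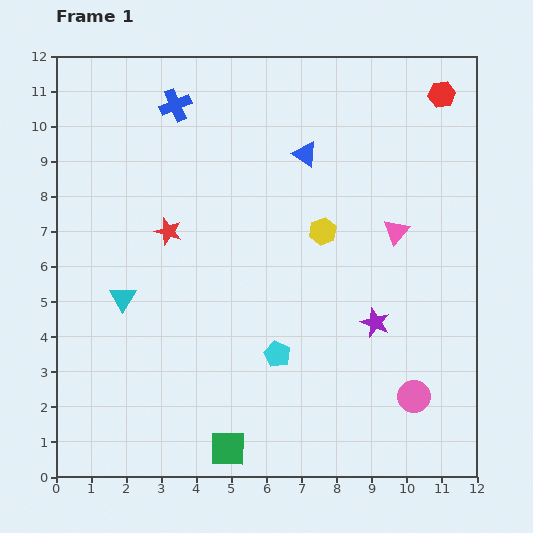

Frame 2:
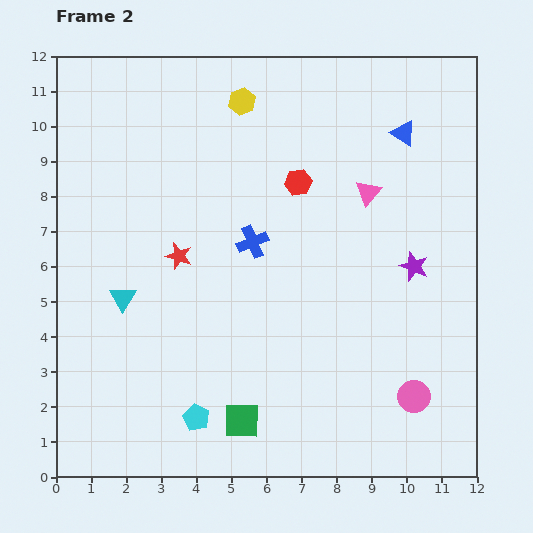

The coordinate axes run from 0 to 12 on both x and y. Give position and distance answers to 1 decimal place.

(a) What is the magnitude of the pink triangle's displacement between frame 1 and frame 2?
1.4

The pink triangle moved from (9.7, 7.0) to (8.9, 8.1), a distance of √(0.8² + 1.1²) ≈ 1.4.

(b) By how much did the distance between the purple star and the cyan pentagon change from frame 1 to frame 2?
+4.6

Distance in frame 1: 2.9. Distance in frame 2: 7.5.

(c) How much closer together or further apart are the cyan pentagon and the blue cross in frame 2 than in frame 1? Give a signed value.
-2.5

Distance in frame 1: 7.7. Distance in frame 2: 5.2.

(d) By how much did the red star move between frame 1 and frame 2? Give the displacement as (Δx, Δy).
(0.3, -0.7)

The red star was at (3.2, 7.0) in frame 1 and (3.5, 6.3) in frame 2.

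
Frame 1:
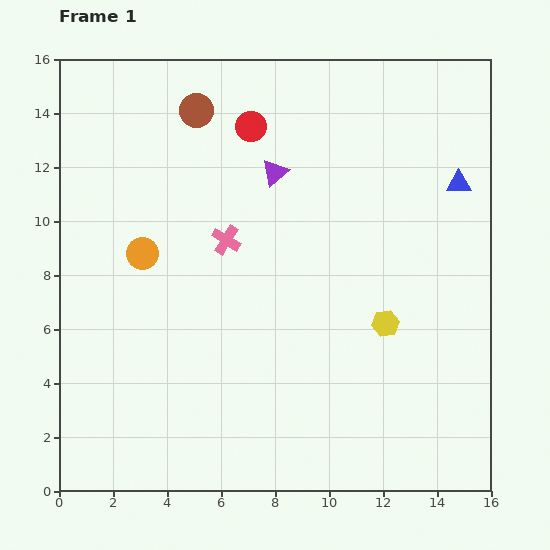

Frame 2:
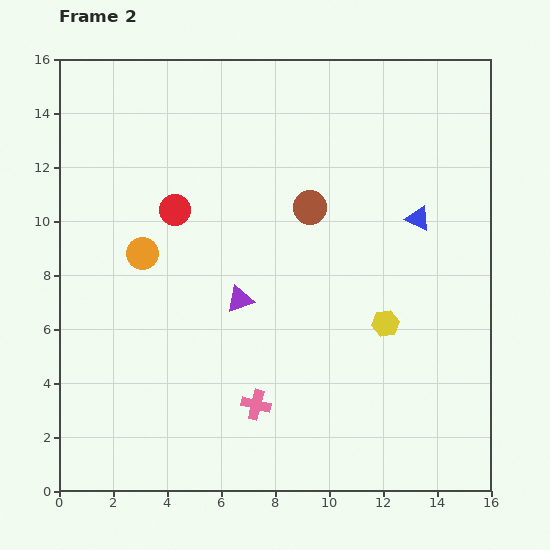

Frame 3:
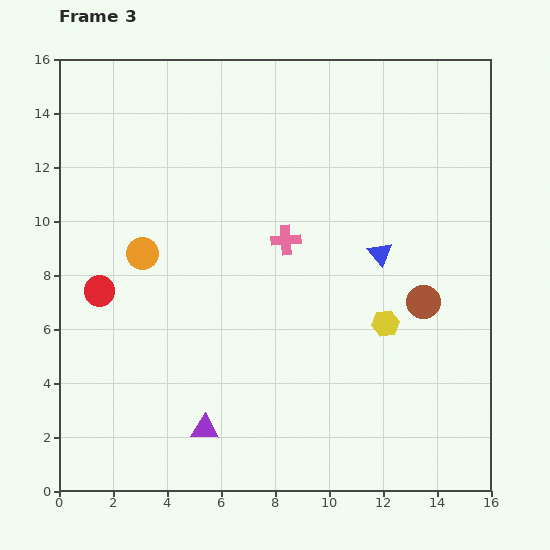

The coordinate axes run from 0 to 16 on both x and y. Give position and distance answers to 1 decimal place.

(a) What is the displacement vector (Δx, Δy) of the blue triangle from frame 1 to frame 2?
(-1.5, -1.3)

The blue triangle was at (14.8, 11.4) in frame 1 and (13.3, 10.1) in frame 2.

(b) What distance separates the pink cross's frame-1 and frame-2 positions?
6.2

The pink cross moved from (6.2, 9.3) to (7.3, 3.2), a distance of √(1.1² + 6.1²) ≈ 6.2.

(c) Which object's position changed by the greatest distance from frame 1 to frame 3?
the brown circle

(moved 11.0; next 9.8)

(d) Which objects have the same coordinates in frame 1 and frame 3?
the orange circle, the yellow hexagon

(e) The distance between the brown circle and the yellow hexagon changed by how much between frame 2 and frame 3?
-3.5

Distance in frame 2: 5.1. Distance in frame 3: 1.6.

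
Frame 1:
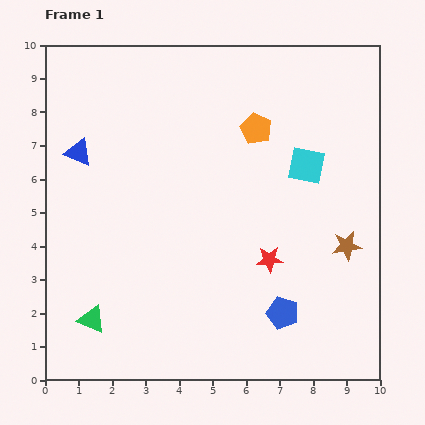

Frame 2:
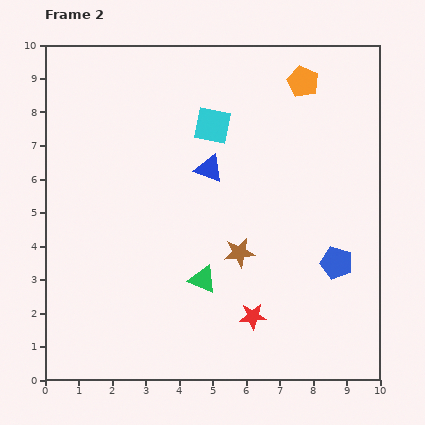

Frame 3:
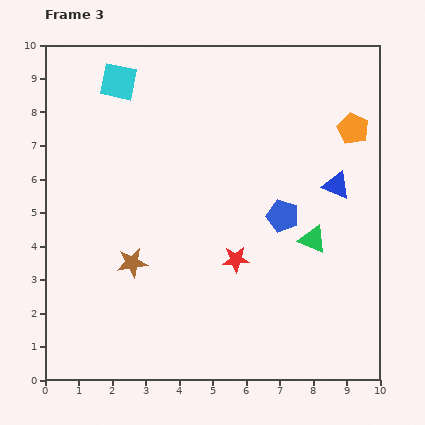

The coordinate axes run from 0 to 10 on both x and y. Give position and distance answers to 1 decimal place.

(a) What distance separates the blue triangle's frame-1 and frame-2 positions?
3.9

The blue triangle moved from (1.0, 6.8) to (4.9, 6.3), a distance of √(3.9² + 0.5²) ≈ 3.9.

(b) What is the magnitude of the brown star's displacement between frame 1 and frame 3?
6.4

The brown star moved from (9.0, 4.0) to (2.6, 3.5), a distance of √(6.4² + 0.5²) ≈ 6.4.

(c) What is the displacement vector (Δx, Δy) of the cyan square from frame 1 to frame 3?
(-5.6, 2.5)

The cyan square was at (7.8, 6.4) in frame 1 and (2.2, 8.9) in frame 3.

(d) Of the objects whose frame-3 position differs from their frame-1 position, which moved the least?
the red star

(moved 1.0)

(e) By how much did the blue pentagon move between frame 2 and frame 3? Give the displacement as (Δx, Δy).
(-1.6, 1.4)

The blue pentagon was at (8.7, 3.5) in frame 2 and (7.1, 4.9) in frame 3.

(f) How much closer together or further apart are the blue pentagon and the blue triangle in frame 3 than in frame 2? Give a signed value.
-2.9

Distance in frame 2: 4.7. Distance in frame 3: 1.8.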